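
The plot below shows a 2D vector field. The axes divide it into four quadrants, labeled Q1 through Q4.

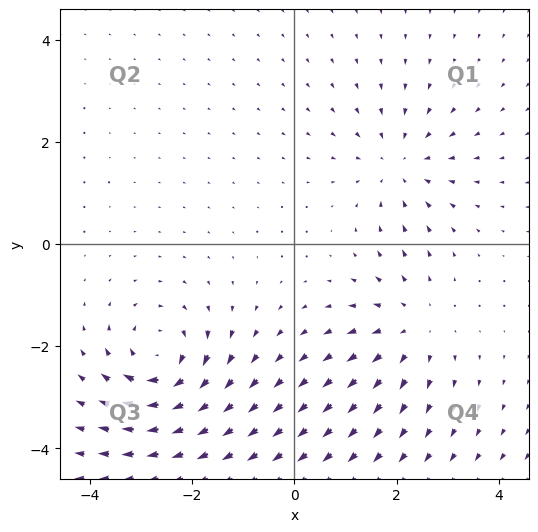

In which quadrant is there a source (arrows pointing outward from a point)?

Q4

The source sits at approximately (2.3, -1.6), which lies in quadrant Q4. The divergence there is about +4, positive as expected for a source.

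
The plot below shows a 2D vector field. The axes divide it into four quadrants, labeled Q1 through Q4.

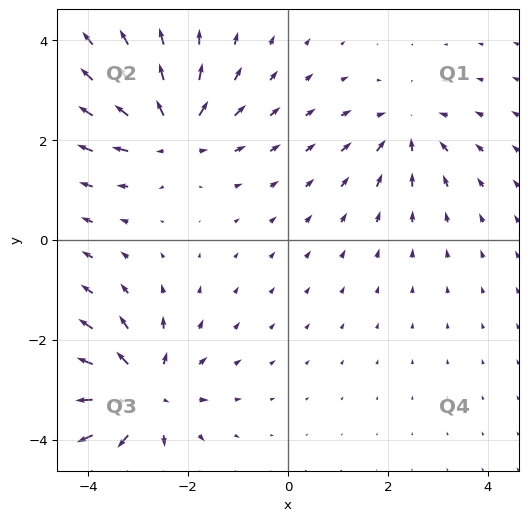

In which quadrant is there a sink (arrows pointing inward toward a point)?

Q1

The sink sits at approximately (2.4, 2.2), which lies in quadrant Q1. The divergence there is about -3, negative as expected for a sink.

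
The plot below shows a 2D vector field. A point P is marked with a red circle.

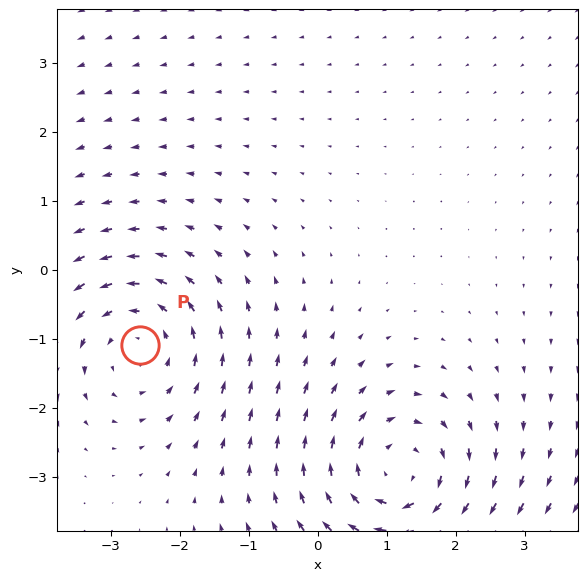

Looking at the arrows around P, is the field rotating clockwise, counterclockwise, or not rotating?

counterclockwise

Near P at (-2.6, -1.1) the arrows circulate counterclockwise. The curl (z-component) there is about +3; positive curl means counterclockwise rotation.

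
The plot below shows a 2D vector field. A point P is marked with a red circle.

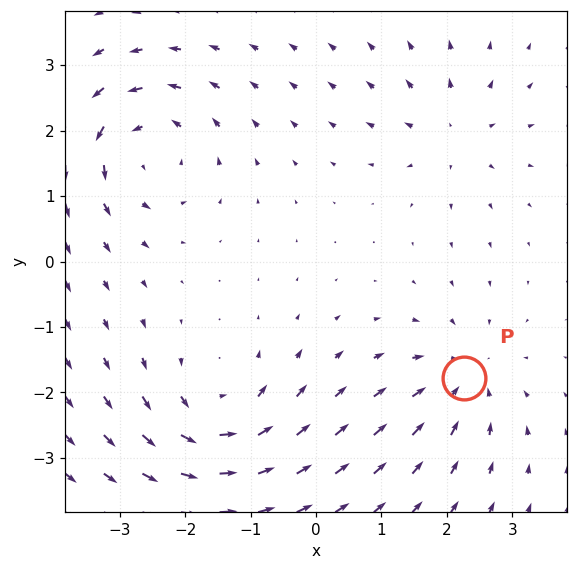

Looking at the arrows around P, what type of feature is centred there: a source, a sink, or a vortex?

sink

At P (2.3, -1.8) the arrows converge inward. Divergence about -4, curl ≈0 — negative divergence with near-zero curl is a sink.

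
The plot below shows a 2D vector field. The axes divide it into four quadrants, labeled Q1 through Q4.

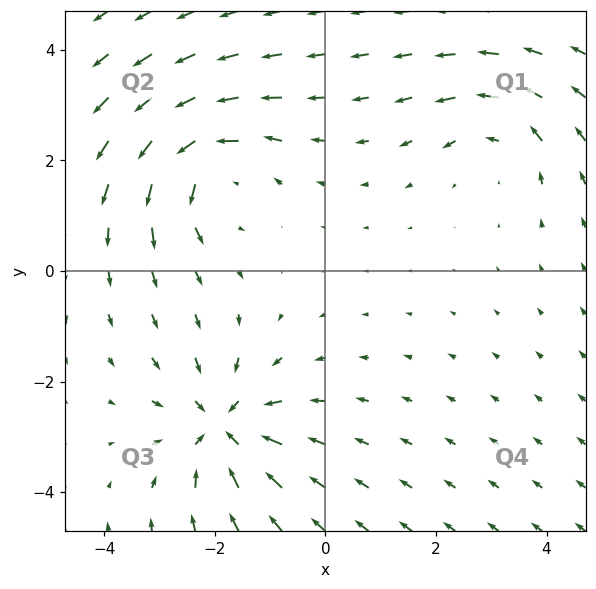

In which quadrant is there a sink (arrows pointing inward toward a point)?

The sink sits at approximately (-1.8, -2.8), which lies in quadrant Q3. The divergence there is about -5, negative as expected for a sink.

Q3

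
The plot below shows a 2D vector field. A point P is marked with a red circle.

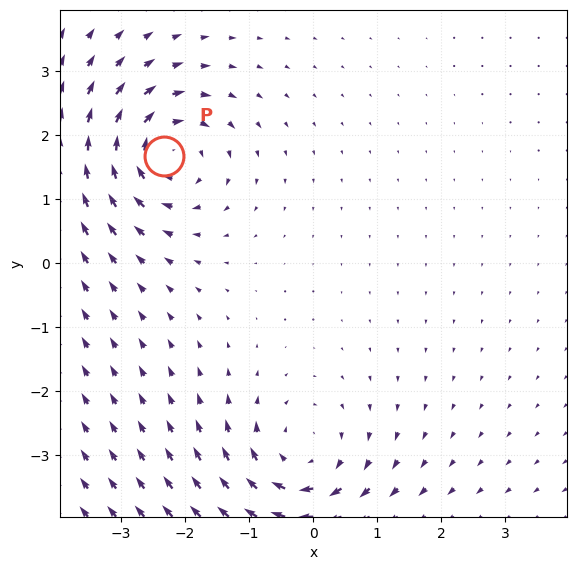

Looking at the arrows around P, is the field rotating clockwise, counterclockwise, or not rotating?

Near P at (-2.3, 1.7) the arrows circulate clockwise. The curl (z-component) there is about -5; negative curl means clockwise rotation.

clockwise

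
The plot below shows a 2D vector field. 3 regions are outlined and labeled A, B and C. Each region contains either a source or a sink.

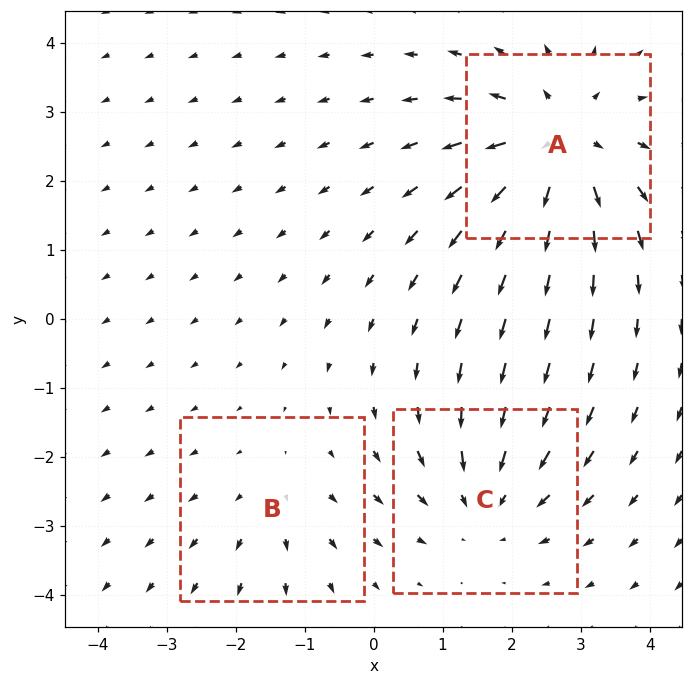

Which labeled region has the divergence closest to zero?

Divergence at each region's feature centre — A: about +4, B: about +2, C: about -3. Region B is closest to zero.

B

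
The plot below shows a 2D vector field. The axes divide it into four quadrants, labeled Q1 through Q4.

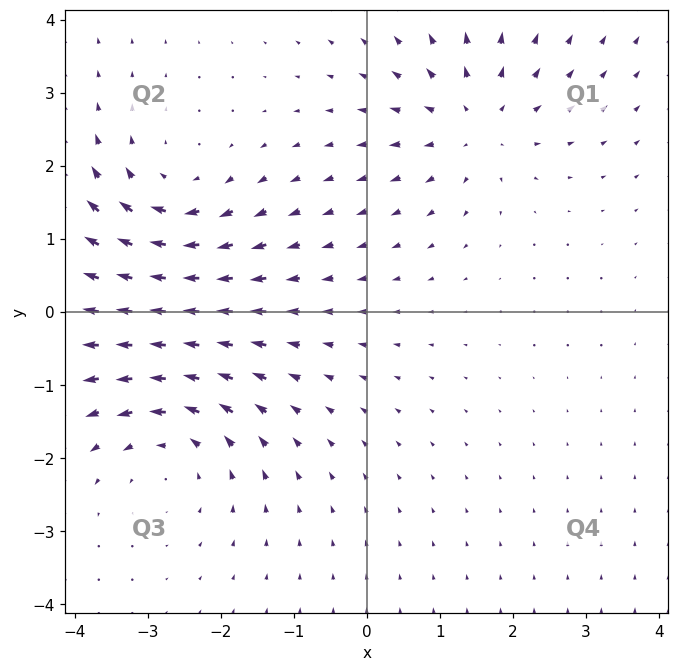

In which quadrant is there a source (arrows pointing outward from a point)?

The source sits at approximately (1.5, 2.6), which lies in quadrant Q1. The divergence there is about +5, positive as expected for a source.

Q1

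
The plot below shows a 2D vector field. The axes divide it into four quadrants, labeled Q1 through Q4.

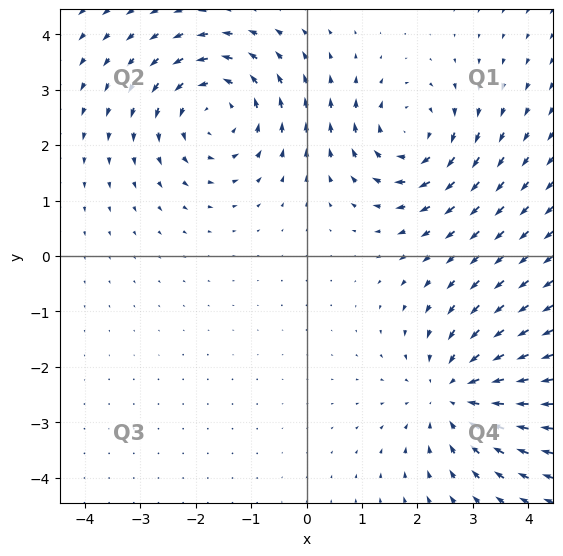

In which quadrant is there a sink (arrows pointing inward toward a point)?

The sink sits at approximately (2.7, -2.5), which lies in quadrant Q4. The divergence there is about -3, negative as expected for a sink.

Q4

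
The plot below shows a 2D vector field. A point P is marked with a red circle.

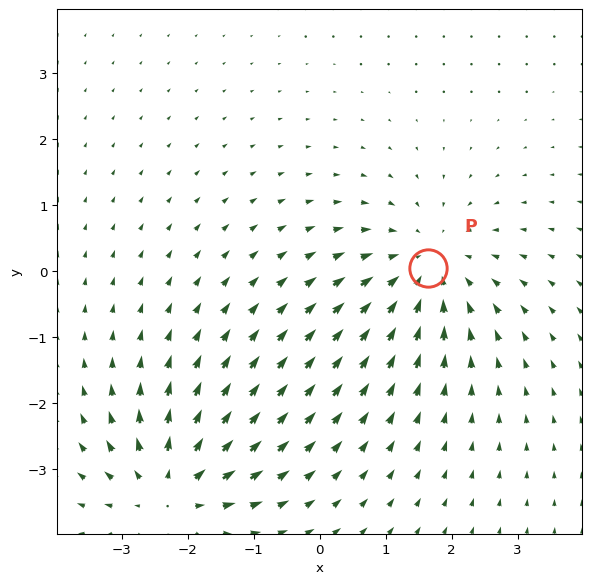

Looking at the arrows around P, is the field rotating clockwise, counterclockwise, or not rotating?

not rotating

Near P at (1.6, 0.0) the arrows show no circulation. The curl there is ≈0.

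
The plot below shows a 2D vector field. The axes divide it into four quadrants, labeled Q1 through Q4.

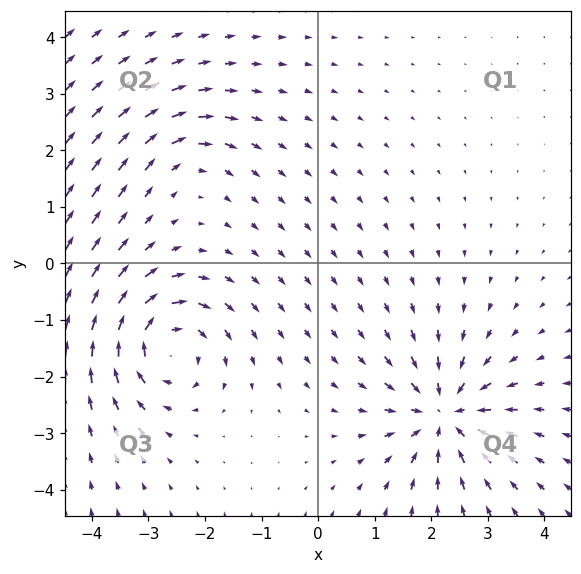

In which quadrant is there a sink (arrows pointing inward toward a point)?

Q4

The sink sits at approximately (2.2, -2.7), which lies in quadrant Q4. The divergence there is about -6, negative as expected for a sink.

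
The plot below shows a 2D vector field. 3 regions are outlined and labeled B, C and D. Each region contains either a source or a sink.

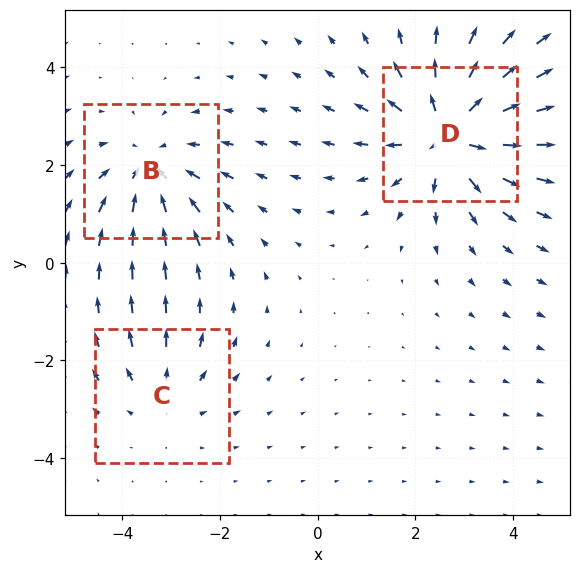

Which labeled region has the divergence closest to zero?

Divergence at each region's feature centre — B: about -3, C: about +2, D: about +4. Region C is closest to zero.

C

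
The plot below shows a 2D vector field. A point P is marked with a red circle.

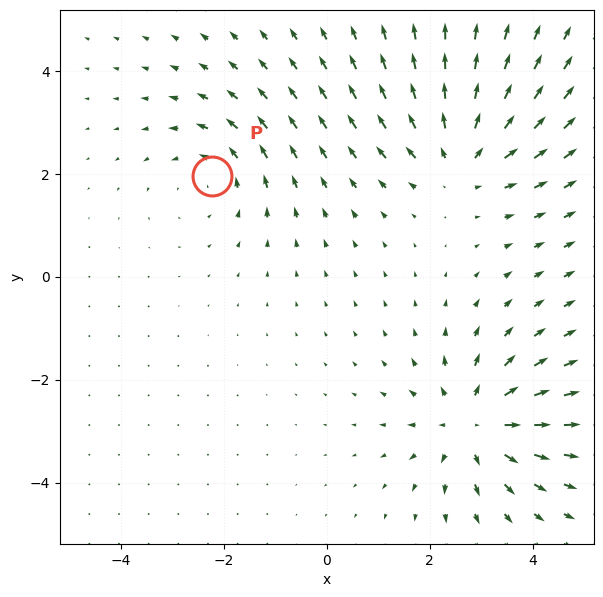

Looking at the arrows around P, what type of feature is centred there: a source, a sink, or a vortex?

At P (-2.2, 1.9) the arrows circulate counterclockwise. Divergence ≈0, curl about +3 — near-zero divergence with nonzero curl is a vortex.

vortex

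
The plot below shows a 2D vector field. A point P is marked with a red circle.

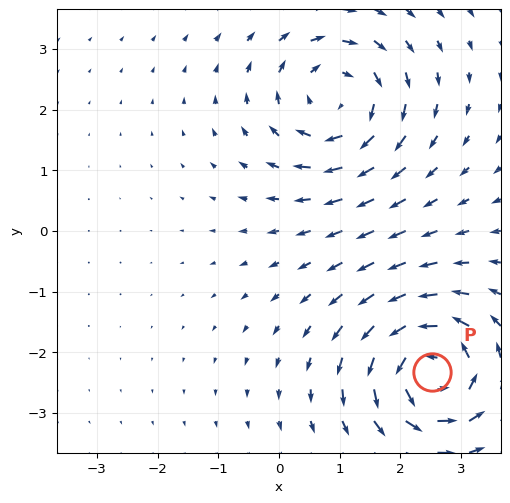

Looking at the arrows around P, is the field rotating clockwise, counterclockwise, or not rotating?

counterclockwise

Near P at (2.5, -2.3) the arrows circulate counterclockwise. The curl (z-component) there is about +7; positive curl means counterclockwise rotation.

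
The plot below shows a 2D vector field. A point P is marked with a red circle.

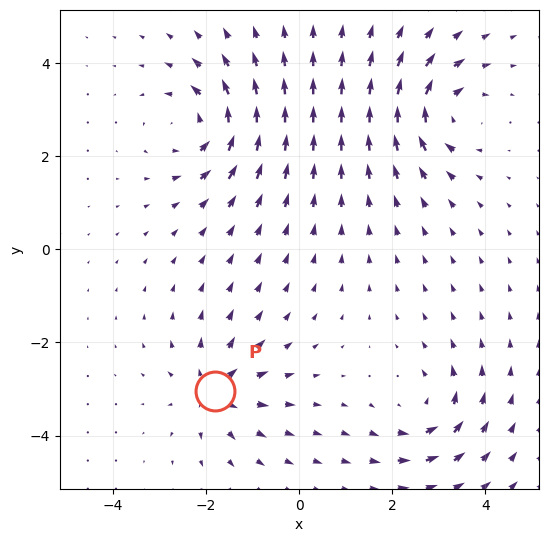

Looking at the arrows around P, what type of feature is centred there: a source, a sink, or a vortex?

source

At P (-1.8, -3.0) the arrows spread outward. Divergence about +5, curl ≈0 — positive divergence with near-zero curl is a source.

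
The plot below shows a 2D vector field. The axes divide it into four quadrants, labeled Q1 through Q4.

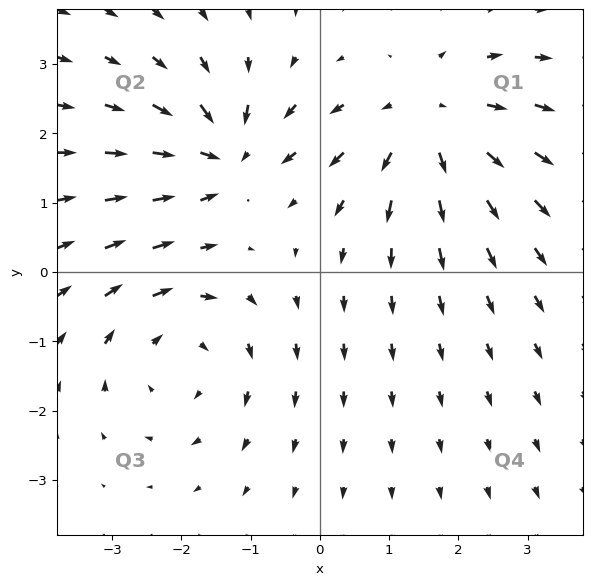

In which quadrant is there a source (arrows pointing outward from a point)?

Q1

The source sits at approximately (1.6, 2.2), which lies in quadrant Q1. The divergence there is about +4, positive as expected for a source.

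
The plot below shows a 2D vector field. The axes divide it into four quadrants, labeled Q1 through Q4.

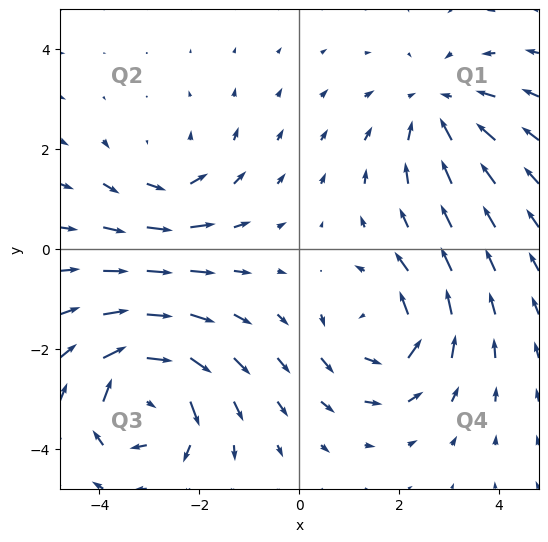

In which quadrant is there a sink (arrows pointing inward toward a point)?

The sink sits at approximately (2.8, 2.8), which lies in quadrant Q1. The divergence there is about -3, negative as expected for a sink.

Q1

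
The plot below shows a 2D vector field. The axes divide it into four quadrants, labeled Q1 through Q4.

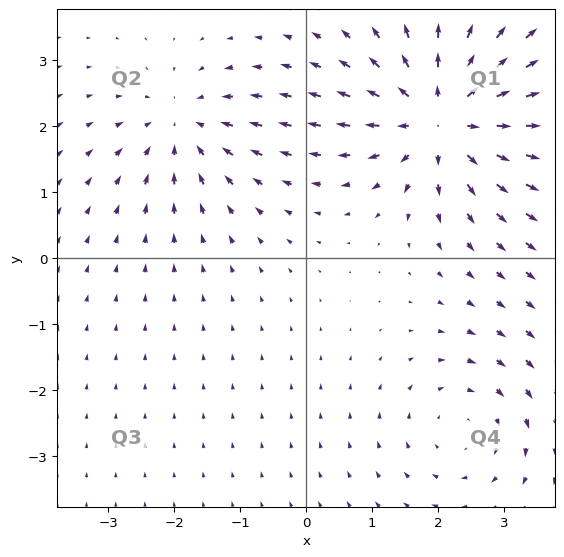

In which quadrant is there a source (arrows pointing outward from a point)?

Q1

The source sits at approximately (2.1, 2.1), which lies in quadrant Q1. The divergence there is about +5, positive as expected for a source.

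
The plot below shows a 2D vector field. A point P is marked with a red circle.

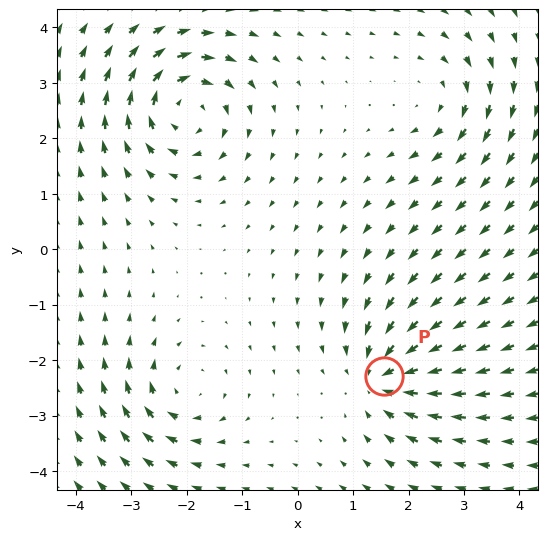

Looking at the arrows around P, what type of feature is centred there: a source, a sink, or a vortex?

sink

At P (1.6, -2.3) the arrows converge inward. Divergence about -5, curl ≈0 — negative divergence with near-zero curl is a sink.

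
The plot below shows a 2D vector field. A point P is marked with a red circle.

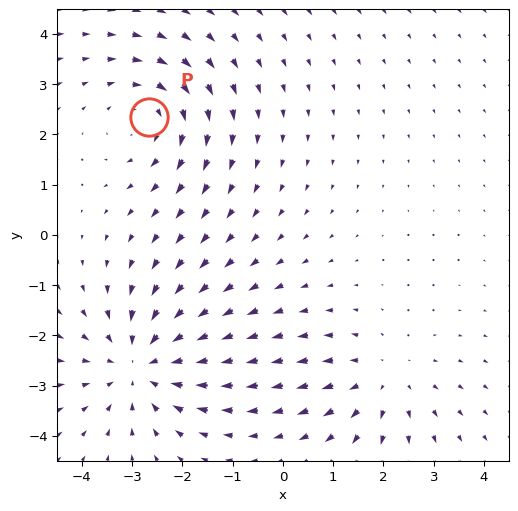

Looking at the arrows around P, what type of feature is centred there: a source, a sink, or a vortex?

At P (-2.7, 2.4) the arrows circulate clockwise. Divergence ≈0, curl about -3 — near-zero divergence with nonzero curl is a vortex.

vortex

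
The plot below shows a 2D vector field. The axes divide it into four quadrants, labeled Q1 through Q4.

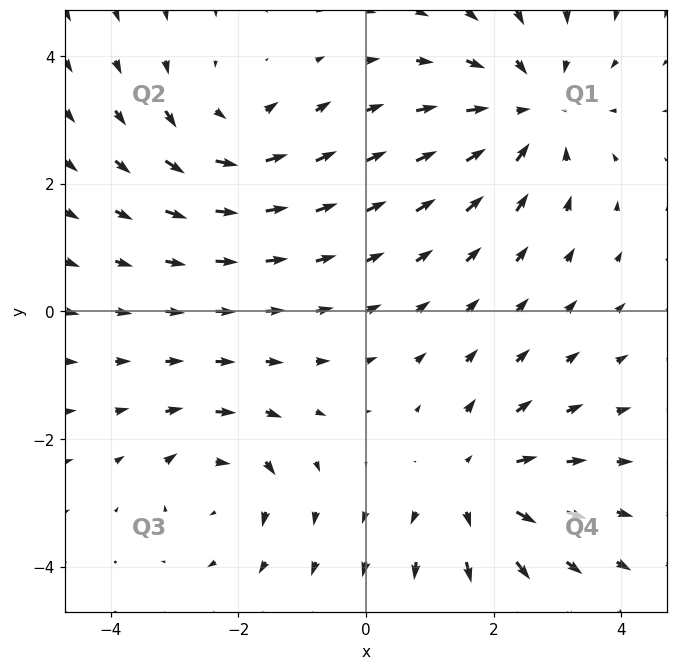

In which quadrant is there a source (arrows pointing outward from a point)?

The source sits at approximately (1.7, -2.8), which lies in quadrant Q4. The divergence there is about +4, positive as expected for a source.

Q4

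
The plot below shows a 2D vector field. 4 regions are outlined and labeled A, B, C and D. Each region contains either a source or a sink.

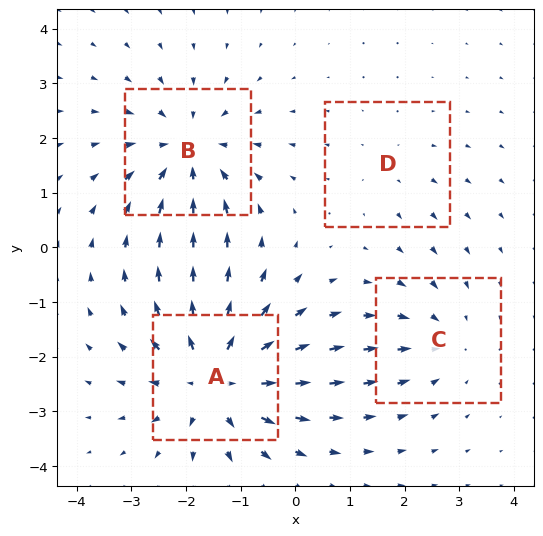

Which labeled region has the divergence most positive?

A

Divergence at each region's feature centre — A: about +6, B: about -5, C: about -3, D: about +2. Region A is most positive.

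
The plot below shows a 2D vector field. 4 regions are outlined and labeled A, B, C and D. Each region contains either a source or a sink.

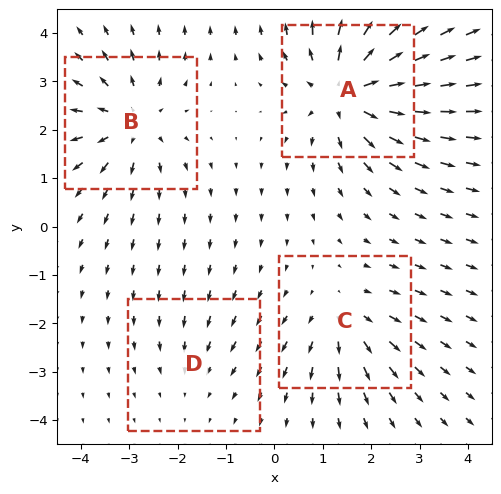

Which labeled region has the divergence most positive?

A

Divergence at each region's feature centre — A: about +7, B: about +5, C: about +3, D: about -2. Region A is most positive.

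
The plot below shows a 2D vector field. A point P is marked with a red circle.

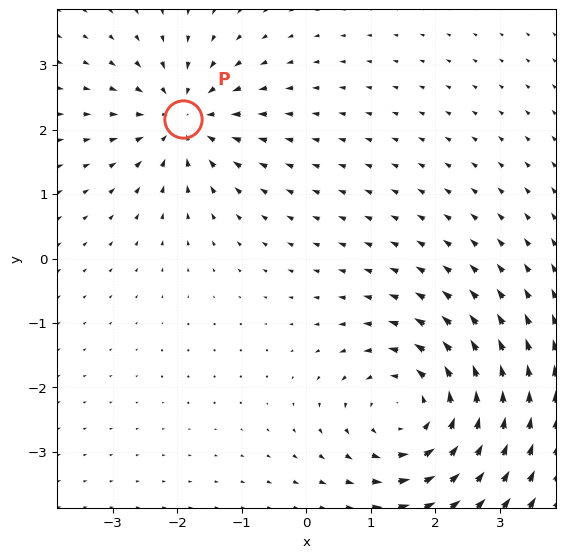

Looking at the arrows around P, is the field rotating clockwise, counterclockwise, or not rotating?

not rotating

Near P at (-1.9, 2.2) the arrows show no circulation. The curl there is ≈0.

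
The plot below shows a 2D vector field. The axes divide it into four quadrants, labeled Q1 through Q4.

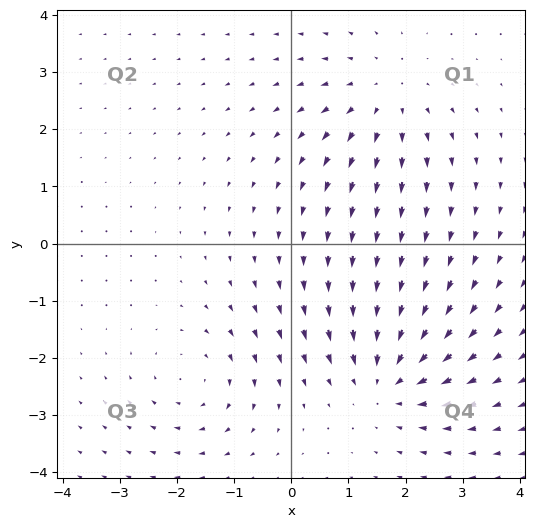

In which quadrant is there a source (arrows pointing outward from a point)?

The source sits at approximately (1.7, 2.6), which lies in quadrant Q1. The divergence there is about +3, positive as expected for a source.

Q1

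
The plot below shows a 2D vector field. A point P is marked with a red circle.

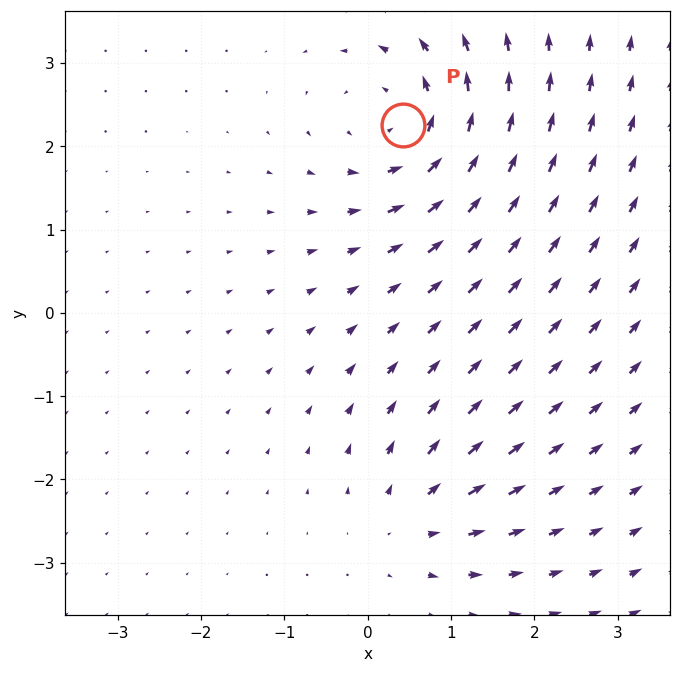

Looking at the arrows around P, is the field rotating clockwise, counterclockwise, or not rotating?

Near P at (0.4, 2.3) the arrows circulate counterclockwise. The curl (z-component) there is about +5; positive curl means counterclockwise rotation.

counterclockwise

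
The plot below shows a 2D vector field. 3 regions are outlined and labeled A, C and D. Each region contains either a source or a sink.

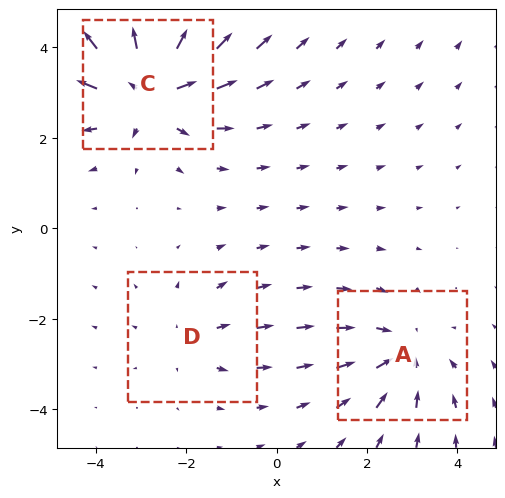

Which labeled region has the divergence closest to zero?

D

Divergence at each region's feature centre — A: about -3, C: about +4, D: about +2. Region D is closest to zero.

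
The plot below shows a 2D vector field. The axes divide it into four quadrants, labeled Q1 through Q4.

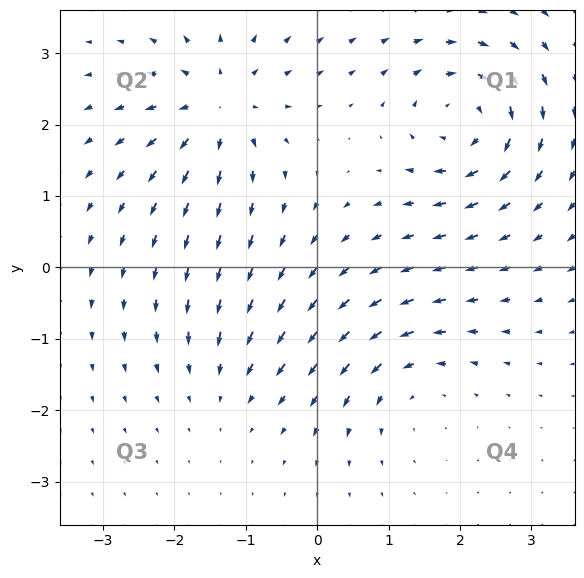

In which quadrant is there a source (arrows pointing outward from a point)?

The source sits at approximately (-1.4, 2.3), which lies in quadrant Q2. The divergence there is about +5, positive as expected for a source.

Q2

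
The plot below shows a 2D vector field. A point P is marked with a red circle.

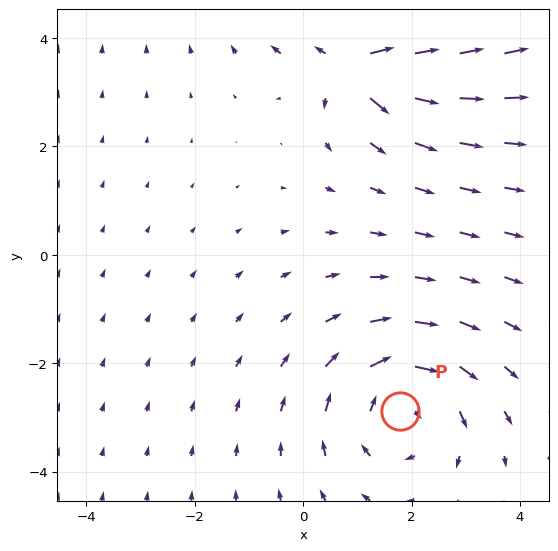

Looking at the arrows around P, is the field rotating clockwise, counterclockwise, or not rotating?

clockwise

Near P at (1.8, -2.9) the arrows circulate clockwise. The curl (z-component) there is about -3; negative curl means clockwise rotation.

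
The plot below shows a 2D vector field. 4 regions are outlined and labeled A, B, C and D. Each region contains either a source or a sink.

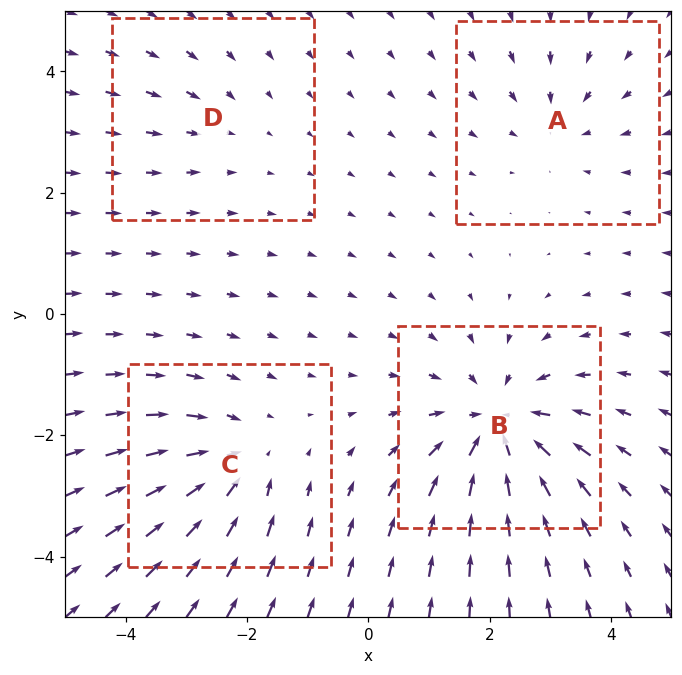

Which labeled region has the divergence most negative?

B

Divergence at each region's feature centre — A: about -3, B: about -7, C: about -5, D: about -2. Region B is most negative.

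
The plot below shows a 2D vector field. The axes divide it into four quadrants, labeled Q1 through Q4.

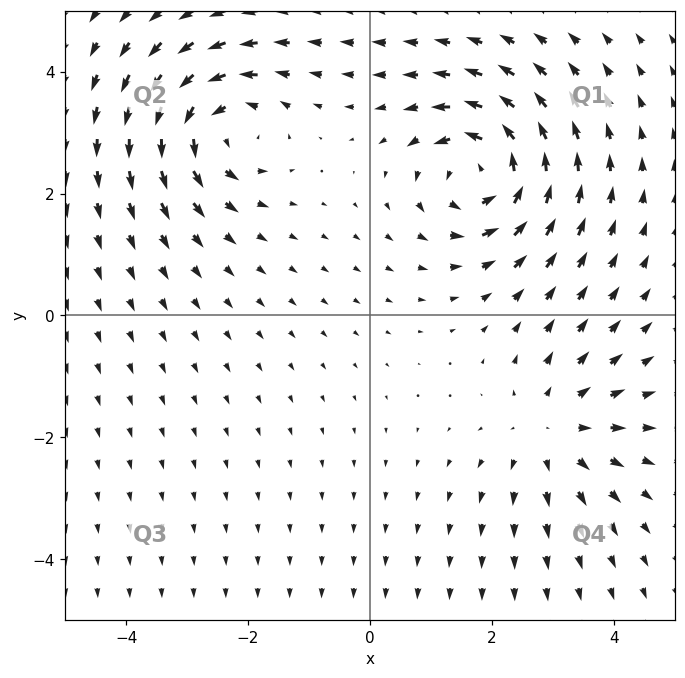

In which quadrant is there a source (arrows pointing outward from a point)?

Q4

The source sits at approximately (3.0, -1.9), which lies in quadrant Q4. The divergence there is about +3, positive as expected for a source.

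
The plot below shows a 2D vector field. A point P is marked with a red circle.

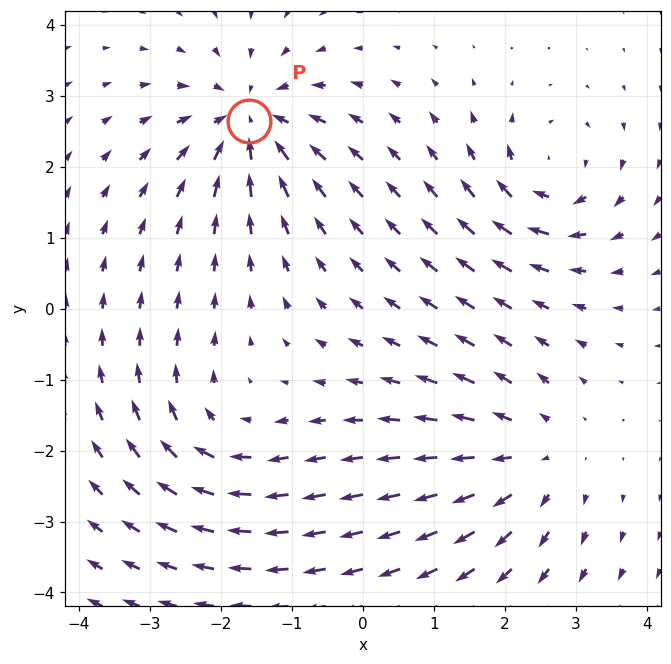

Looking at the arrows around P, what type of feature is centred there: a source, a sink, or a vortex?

At P (-1.6, 2.6) the arrows converge inward. Divergence about -6, curl ≈0 — negative divergence with near-zero curl is a sink.

sink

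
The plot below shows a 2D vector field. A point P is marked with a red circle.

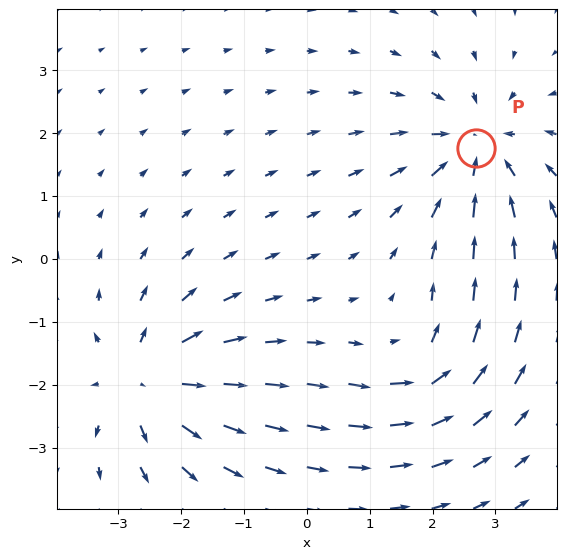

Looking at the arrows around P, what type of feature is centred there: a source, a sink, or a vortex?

sink

At P (2.7, 1.8) the arrows converge inward. Divergence about -4, curl ≈0 — negative divergence with near-zero curl is a sink.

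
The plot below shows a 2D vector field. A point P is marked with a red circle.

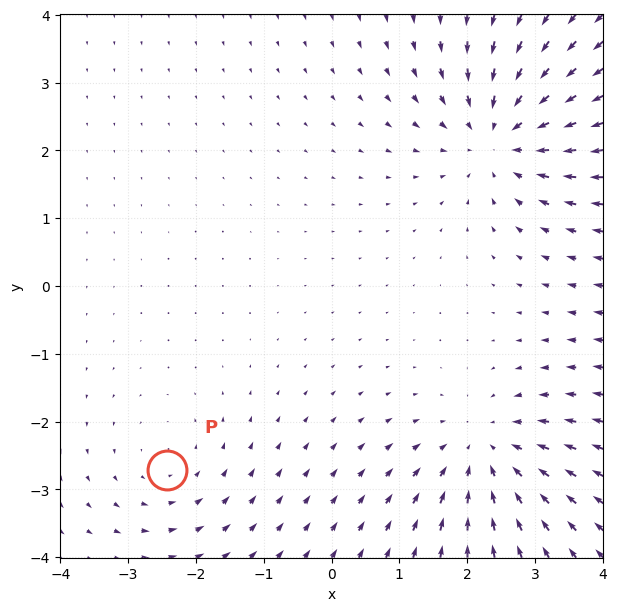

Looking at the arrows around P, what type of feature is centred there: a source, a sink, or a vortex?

At P (-2.4, -2.7) the arrows circulate counterclockwise. Divergence ≈0, curl about +2 — near-zero divergence with nonzero curl is a vortex.

vortex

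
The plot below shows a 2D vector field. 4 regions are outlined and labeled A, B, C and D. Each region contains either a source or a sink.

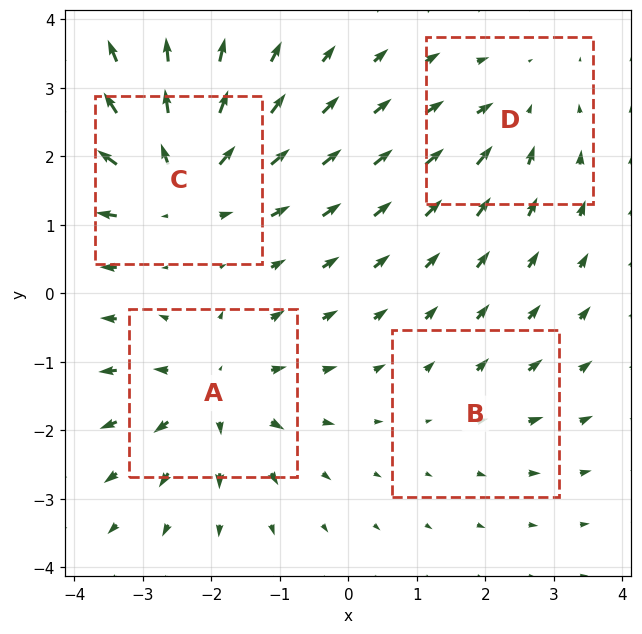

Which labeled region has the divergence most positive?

C

Divergence at each region's feature centre — A: about +5, B: about +2, C: about +7, D: about -3. Region C is most positive.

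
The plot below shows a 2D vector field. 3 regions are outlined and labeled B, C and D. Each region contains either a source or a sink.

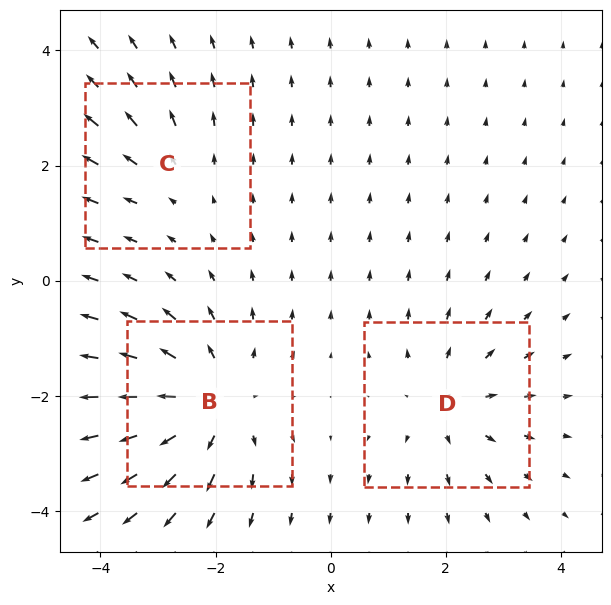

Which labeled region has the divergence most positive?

B

Divergence at each region's feature centre — B: about +4, C: about +2, D: about +3. Region B is most positive.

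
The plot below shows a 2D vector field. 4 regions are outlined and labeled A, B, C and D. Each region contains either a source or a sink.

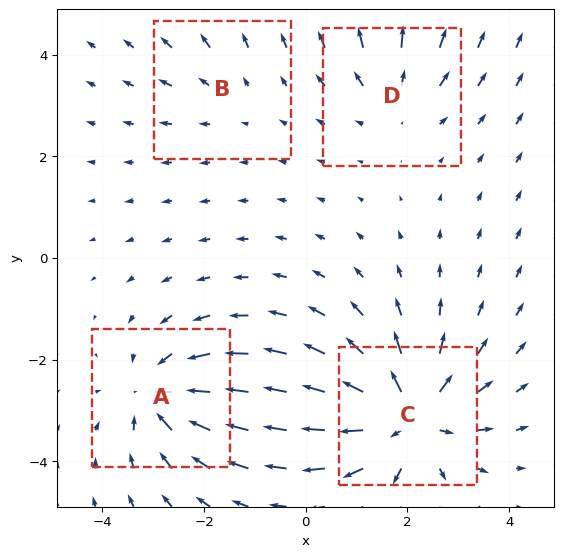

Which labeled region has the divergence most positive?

C

Divergence at each region's feature centre — A: about -6, B: about +2, C: about +8, D: about +4. Region C is most positive.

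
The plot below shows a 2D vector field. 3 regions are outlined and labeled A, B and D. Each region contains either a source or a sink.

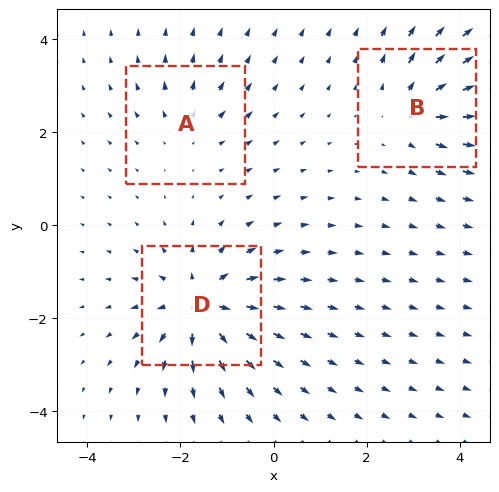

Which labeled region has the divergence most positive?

Divergence at each region's feature centre — A: about +2, B: about +4, D: about +6. Region D is most positive.

D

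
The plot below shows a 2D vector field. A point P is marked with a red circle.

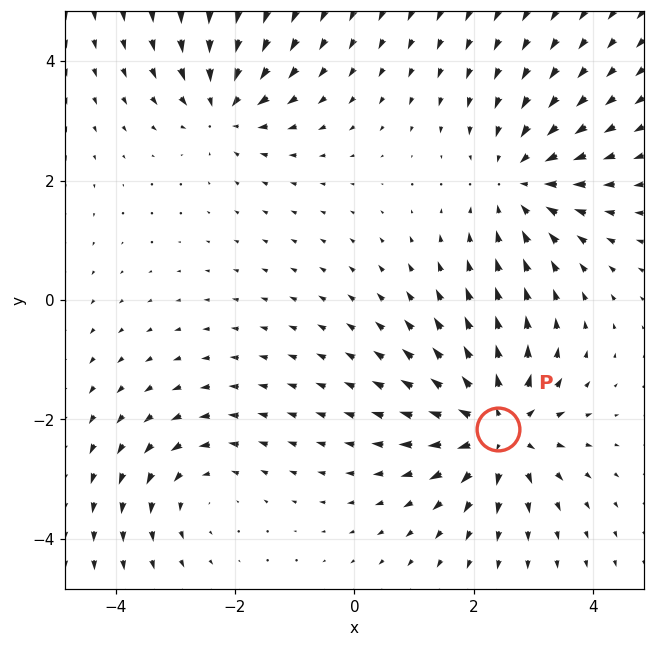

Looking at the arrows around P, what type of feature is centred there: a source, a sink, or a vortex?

source

At P (2.4, -2.2) the arrows spread outward. Divergence about +5, curl ≈0 — positive divergence with near-zero curl is a source.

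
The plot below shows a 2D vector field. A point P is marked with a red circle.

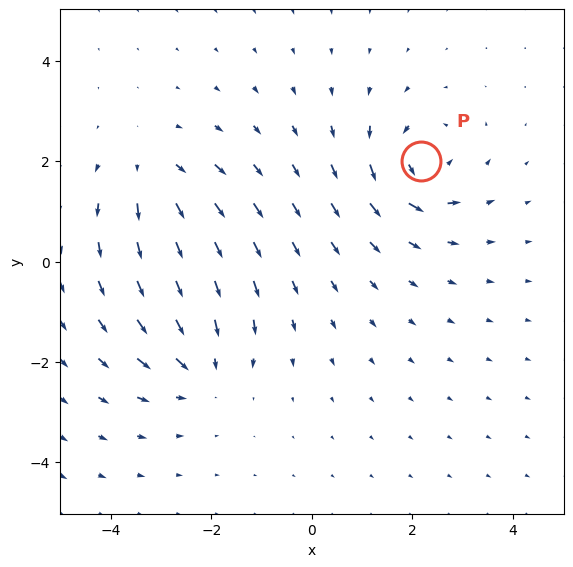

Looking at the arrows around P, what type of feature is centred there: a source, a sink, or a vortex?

vortex

At P (2.2, 2.0) the arrows circulate counterclockwise. Divergence ≈0, curl about +6 — near-zero divergence with nonzero curl is a vortex.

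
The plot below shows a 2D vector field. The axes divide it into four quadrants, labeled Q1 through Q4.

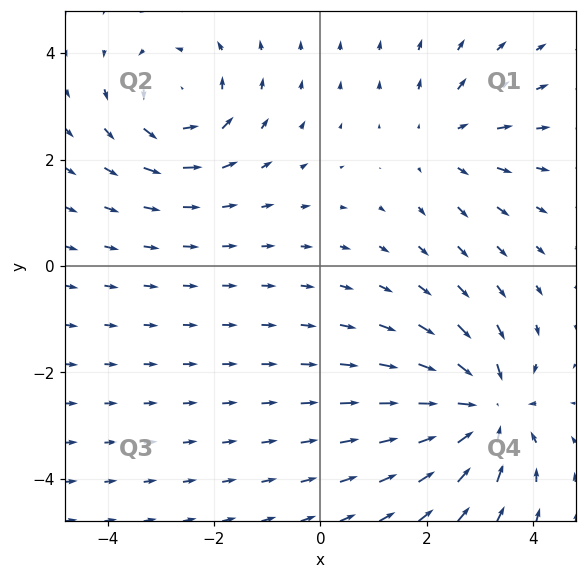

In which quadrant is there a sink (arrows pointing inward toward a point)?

Q4

The sink sits at approximately (3.1, -2.7), which lies in quadrant Q4. The divergence there is about -5, negative as expected for a sink.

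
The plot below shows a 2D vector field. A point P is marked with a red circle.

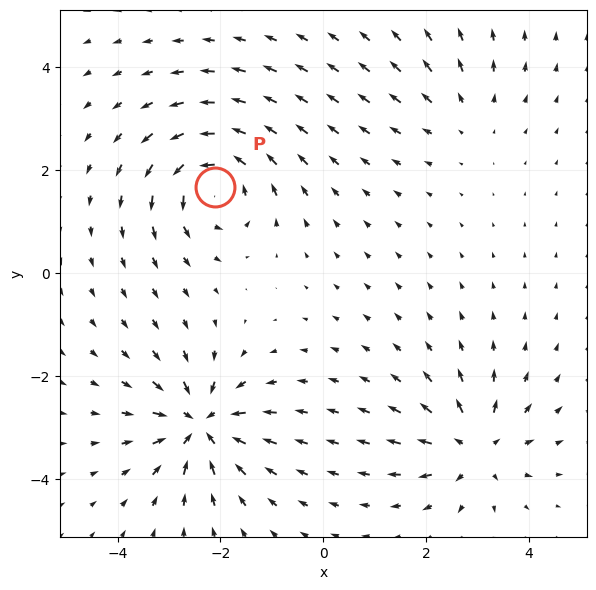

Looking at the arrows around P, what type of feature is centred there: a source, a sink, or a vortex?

At P (-2.1, 1.7) the arrows circulate counterclockwise. Divergence ≈0, curl about +6 — near-zero divergence with nonzero curl is a vortex.

vortex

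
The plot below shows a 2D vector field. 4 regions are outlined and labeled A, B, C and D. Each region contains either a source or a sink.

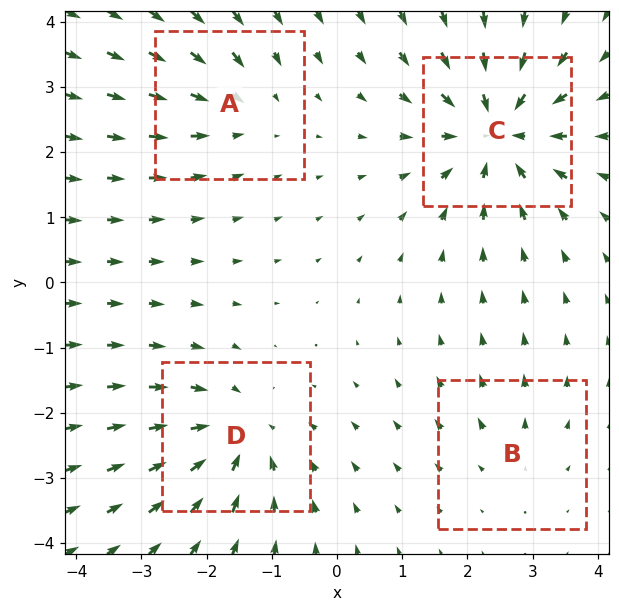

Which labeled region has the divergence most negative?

C

Divergence at each region's feature centre — A: about -3, B: about +2, C: about -7, D: about -5. Region C is most negative.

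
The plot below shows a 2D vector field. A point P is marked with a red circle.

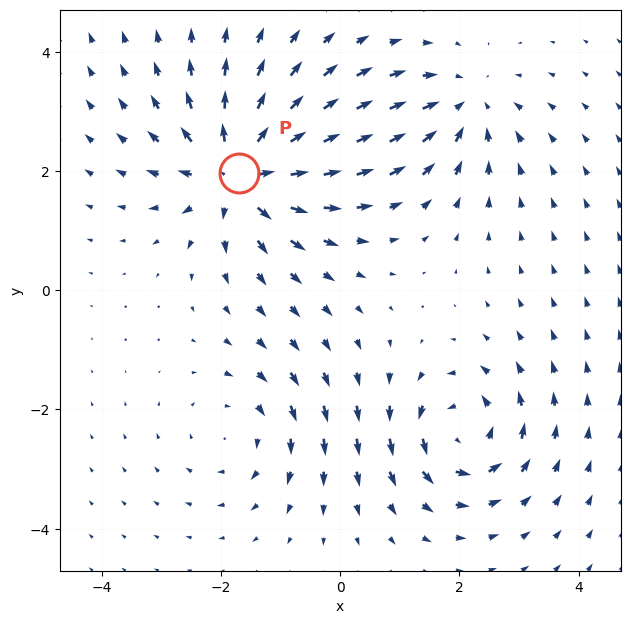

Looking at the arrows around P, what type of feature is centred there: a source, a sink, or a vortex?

source

At P (-1.7, 2.0) the arrows spread outward. Divergence about +6, curl ≈0 — positive divergence with near-zero curl is a source.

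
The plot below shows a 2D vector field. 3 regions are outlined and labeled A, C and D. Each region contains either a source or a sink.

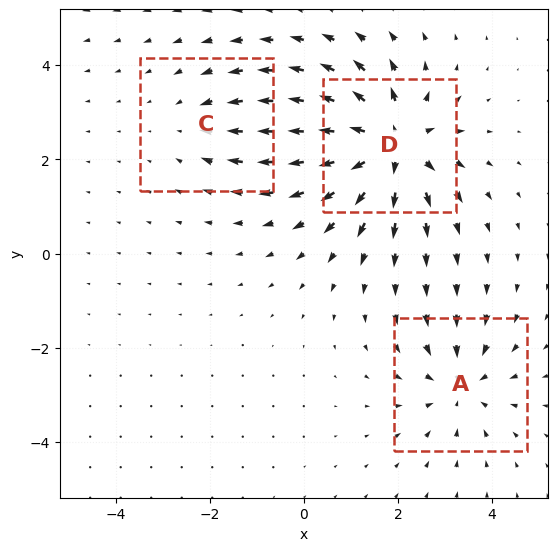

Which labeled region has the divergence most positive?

Divergence at each region's feature centre — A: about -3, C: about -2, D: about +5. Region D is most positive.

D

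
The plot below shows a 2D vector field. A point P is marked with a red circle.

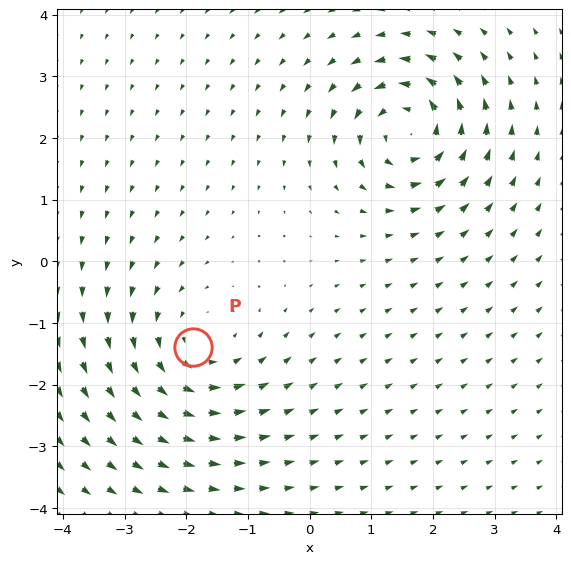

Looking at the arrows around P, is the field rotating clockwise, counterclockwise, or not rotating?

counterclockwise

Near P at (-1.9, -1.4) the arrows circulate counterclockwise. The curl (z-component) there is about +3; positive curl means counterclockwise rotation.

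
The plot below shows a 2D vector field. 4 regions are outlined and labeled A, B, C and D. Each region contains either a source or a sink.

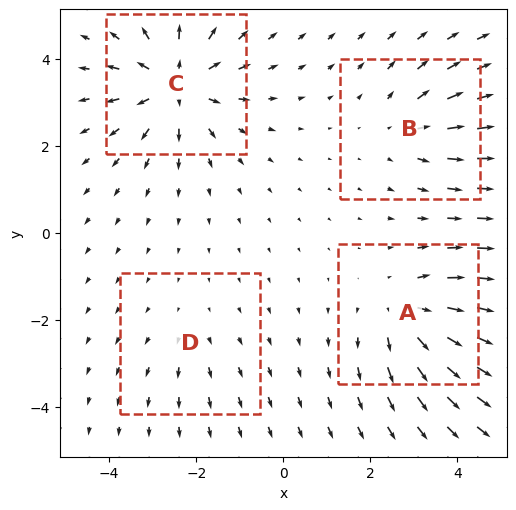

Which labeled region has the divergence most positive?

Divergence at each region's feature centre — A: about +5, B: about +3, C: about +6, D: about +2. Region C is most positive.

C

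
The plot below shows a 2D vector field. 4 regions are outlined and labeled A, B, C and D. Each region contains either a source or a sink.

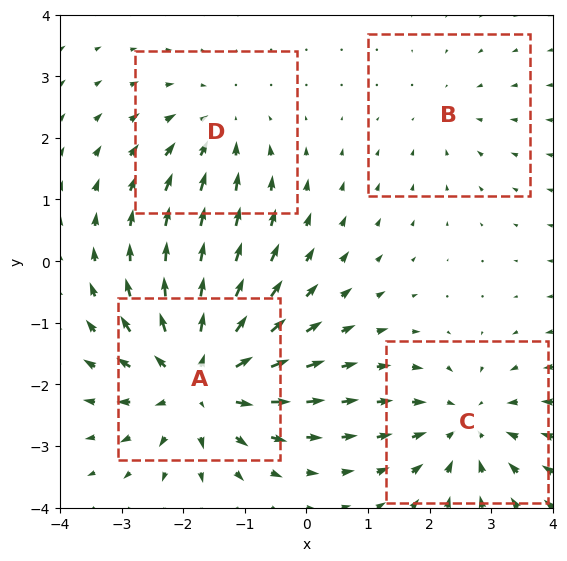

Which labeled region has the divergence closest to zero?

B

Divergence at each region's feature centre — A: about +7, B: about -2, C: about -4, D: about -3. Region B is closest to zero.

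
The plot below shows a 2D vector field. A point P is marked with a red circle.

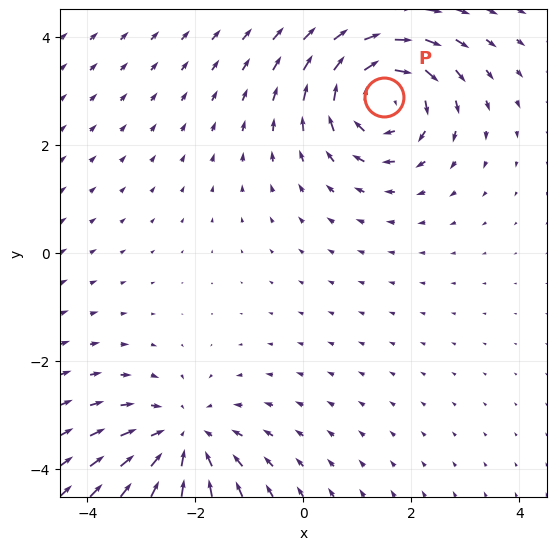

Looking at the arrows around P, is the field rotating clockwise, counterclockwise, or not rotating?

clockwise

Near P at (1.5, 2.9) the arrows circulate clockwise. The curl (z-component) there is about -6; negative curl means clockwise rotation.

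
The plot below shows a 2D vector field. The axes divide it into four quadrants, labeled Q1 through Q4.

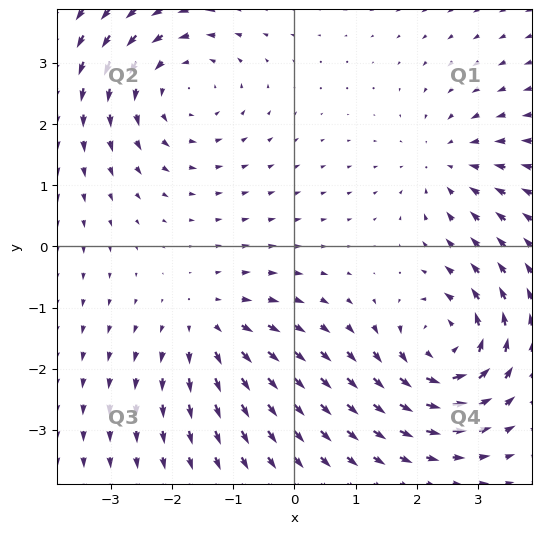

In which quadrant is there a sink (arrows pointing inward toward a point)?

The sink sits at approximately (2.5, 1.3), which lies in quadrant Q1. The divergence there is about -3, negative as expected for a sink.

Q1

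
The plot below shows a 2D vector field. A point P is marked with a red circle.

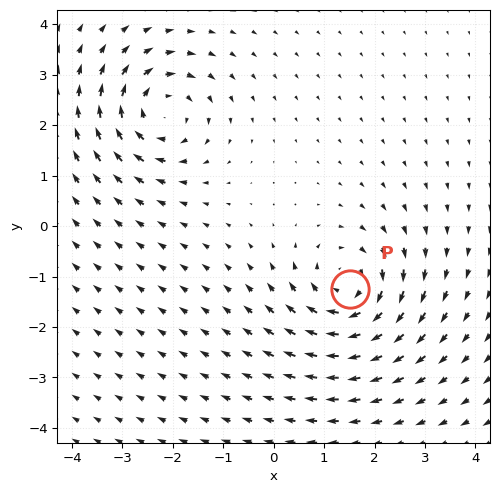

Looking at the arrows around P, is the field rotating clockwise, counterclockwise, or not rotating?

clockwise

Near P at (1.5, -1.2) the arrows circulate clockwise. The curl (z-component) there is about -5; negative curl means clockwise rotation.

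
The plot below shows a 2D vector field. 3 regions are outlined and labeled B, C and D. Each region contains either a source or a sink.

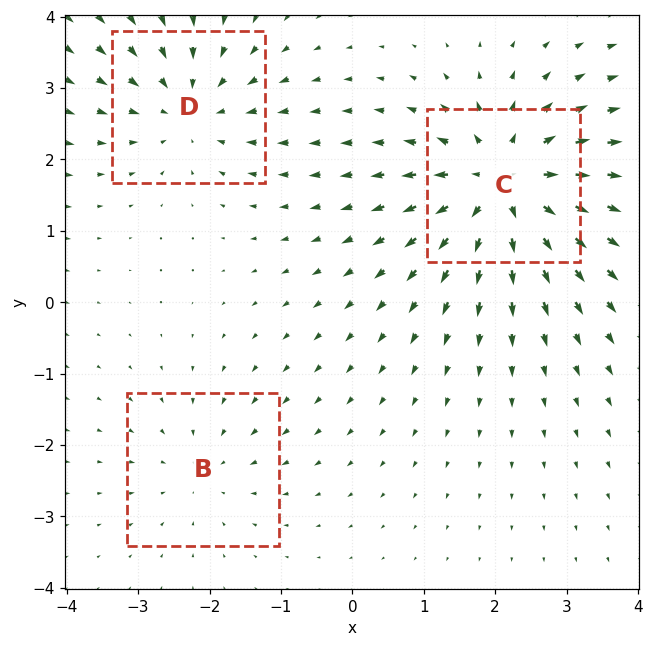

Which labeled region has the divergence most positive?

Divergence at each region's feature centre — B: about -2, C: about +5, D: about -3. Region C is most positive.

C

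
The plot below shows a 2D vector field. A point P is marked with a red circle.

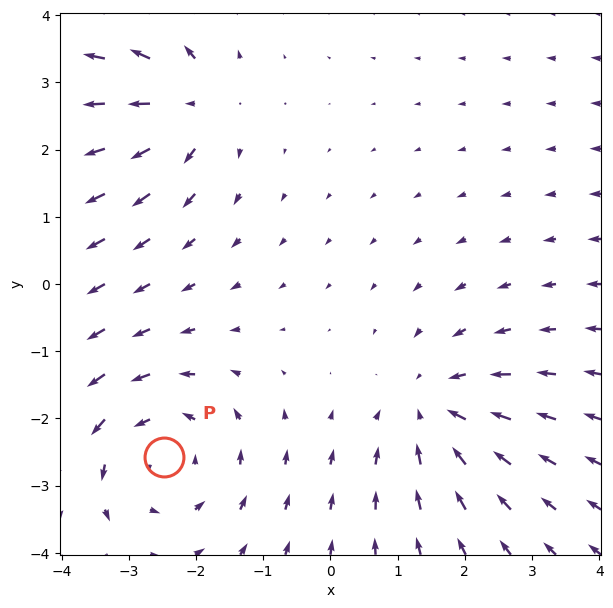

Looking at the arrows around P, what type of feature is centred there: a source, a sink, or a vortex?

vortex

At P (-2.5, -2.6) the arrows circulate counterclockwise. Divergence ≈0, curl about +4 — near-zero divergence with nonzero curl is a vortex.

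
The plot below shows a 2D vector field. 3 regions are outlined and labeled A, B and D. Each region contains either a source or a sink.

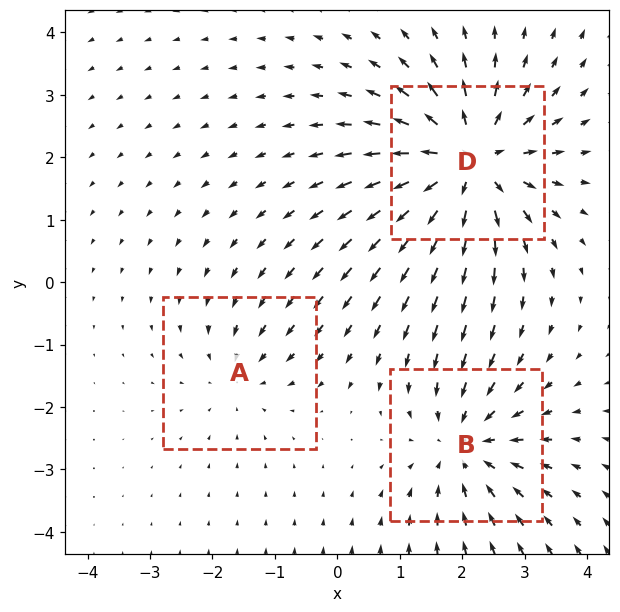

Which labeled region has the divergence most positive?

Divergence at each region's feature centre — A: about -2, B: about -3, D: about +5. Region D is most positive.

D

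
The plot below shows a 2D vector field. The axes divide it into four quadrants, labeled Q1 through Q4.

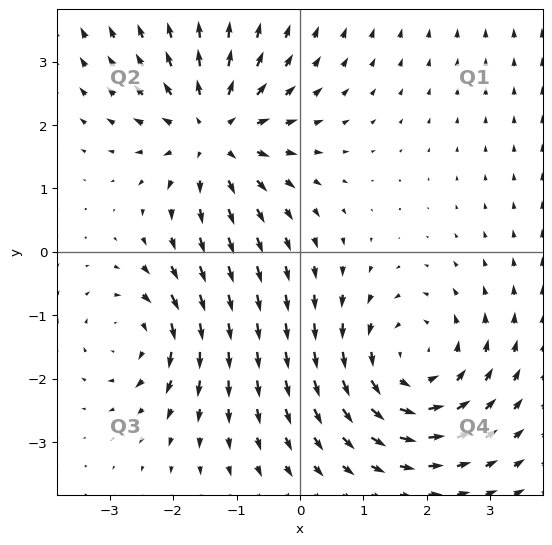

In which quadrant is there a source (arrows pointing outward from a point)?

The source sits at approximately (-1.4, 1.9), which lies in quadrant Q2. The divergence there is about +4, positive as expected for a source.

Q2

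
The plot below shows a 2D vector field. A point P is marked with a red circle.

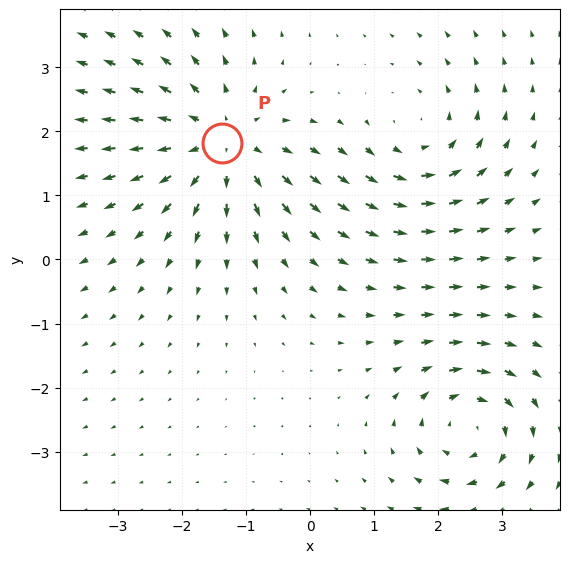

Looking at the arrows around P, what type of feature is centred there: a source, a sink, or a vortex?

source

At P (-1.4, 1.8) the arrows spread outward. Divergence about +5, curl ≈0 — positive divergence with near-zero curl is a source.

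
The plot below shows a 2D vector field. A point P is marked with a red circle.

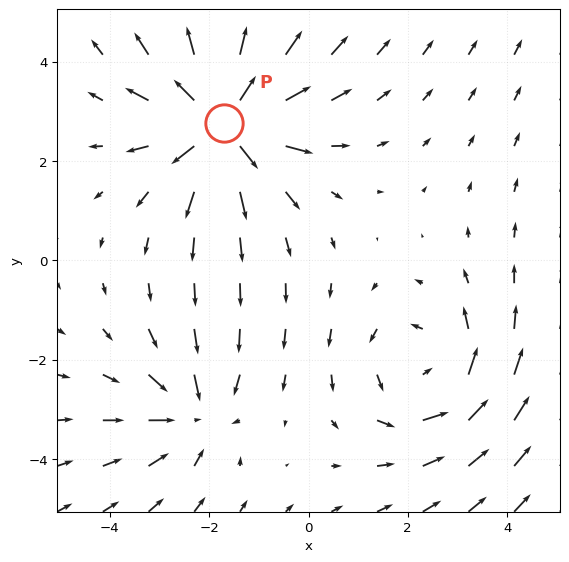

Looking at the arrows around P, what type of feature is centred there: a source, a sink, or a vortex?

At P (-1.7, 2.8) the arrows spread outward. Divergence about +6, curl ≈0 — positive divergence with near-zero curl is a source.

source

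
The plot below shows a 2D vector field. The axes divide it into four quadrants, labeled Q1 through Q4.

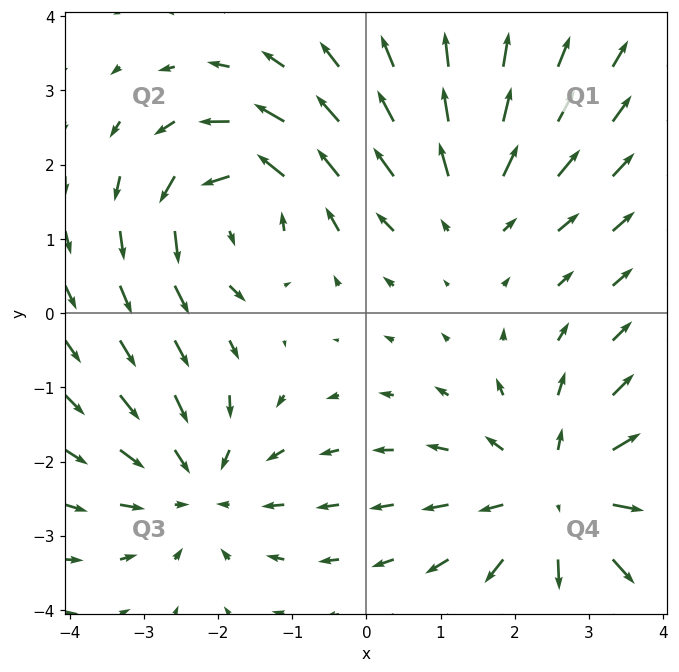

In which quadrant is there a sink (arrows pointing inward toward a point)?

The sink sits at approximately (-2.3, -2.4), which lies in quadrant Q3. The divergence there is about -3, negative as expected for a sink.

Q3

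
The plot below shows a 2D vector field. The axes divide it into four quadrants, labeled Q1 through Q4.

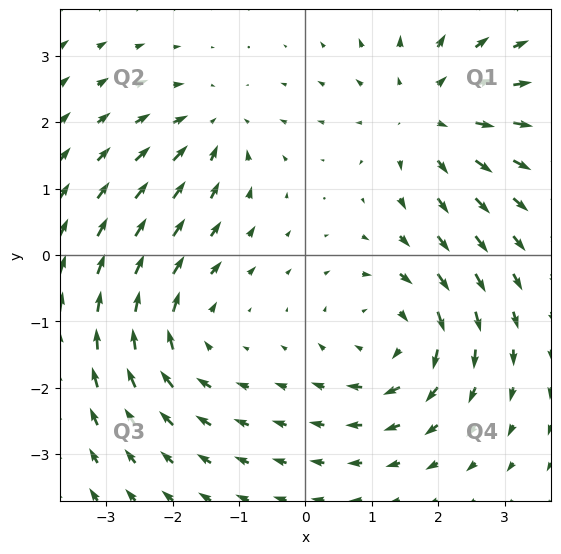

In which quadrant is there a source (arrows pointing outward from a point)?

Q1

The source sits at approximately (1.9, 2.1), which lies in quadrant Q1. The divergence there is about +3, positive as expected for a source.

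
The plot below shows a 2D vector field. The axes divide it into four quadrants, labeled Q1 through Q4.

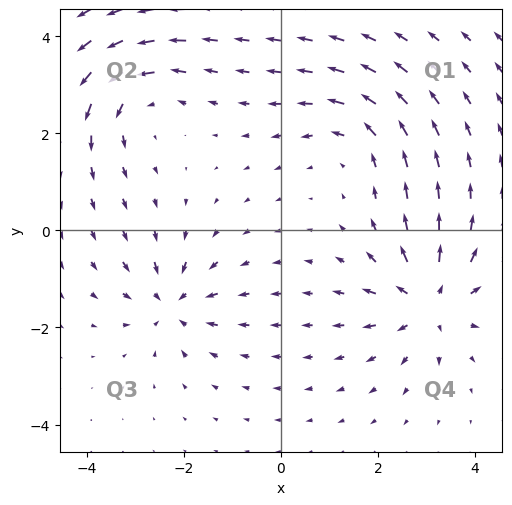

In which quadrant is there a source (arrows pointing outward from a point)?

Q4

The source sits at approximately (3.1, -1.5), which lies in quadrant Q4. The divergence there is about +6, positive as expected for a source.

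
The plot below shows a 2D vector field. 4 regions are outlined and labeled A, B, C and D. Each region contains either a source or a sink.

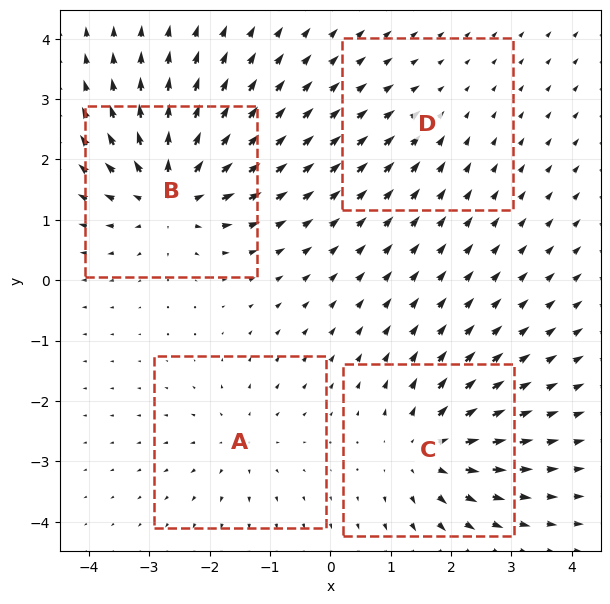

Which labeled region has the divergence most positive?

B

Divergence at each region's feature centre — A: about +4, B: about +8, C: about +6, D: about -2. Region B is most positive.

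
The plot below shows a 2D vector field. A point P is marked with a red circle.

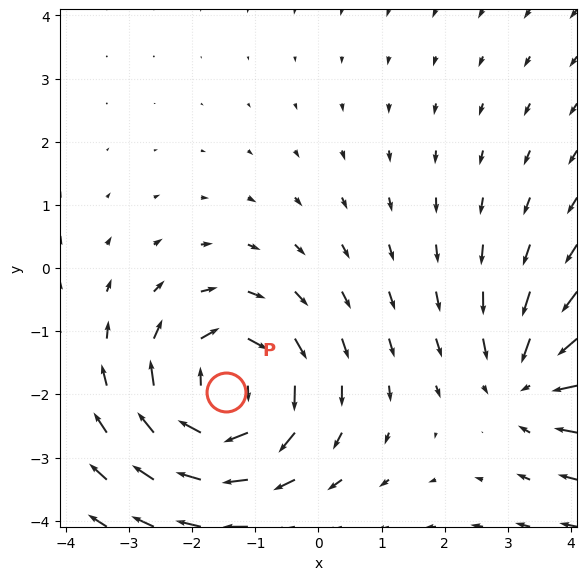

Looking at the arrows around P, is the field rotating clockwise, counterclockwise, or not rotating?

Near P at (-1.5, -2.0) the arrows circulate clockwise. The curl (z-component) there is about -4; negative curl means clockwise rotation.

clockwise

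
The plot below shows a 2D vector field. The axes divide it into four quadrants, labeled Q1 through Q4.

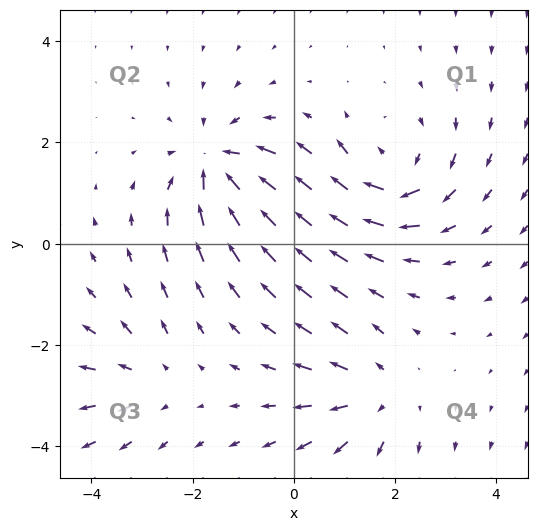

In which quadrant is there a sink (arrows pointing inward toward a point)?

The sink sits at approximately (-1.5, 1.6), which lies in quadrant Q2. The divergence there is about -5, negative as expected for a sink.

Q2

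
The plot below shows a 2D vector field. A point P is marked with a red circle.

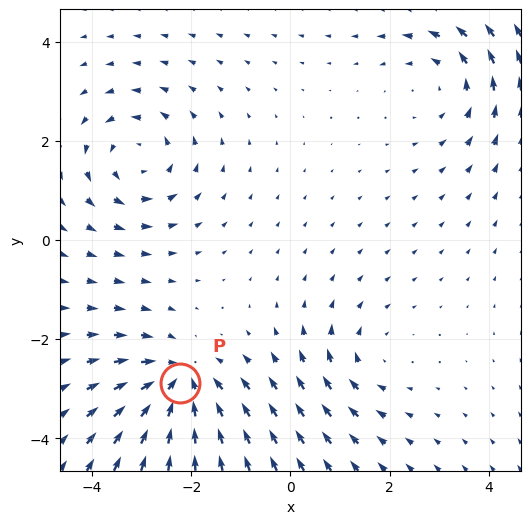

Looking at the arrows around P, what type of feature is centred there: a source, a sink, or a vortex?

At P (-2.2, -2.9) the arrows converge inward. Divergence about -5, curl ≈0 — negative divergence with near-zero curl is a sink.

sink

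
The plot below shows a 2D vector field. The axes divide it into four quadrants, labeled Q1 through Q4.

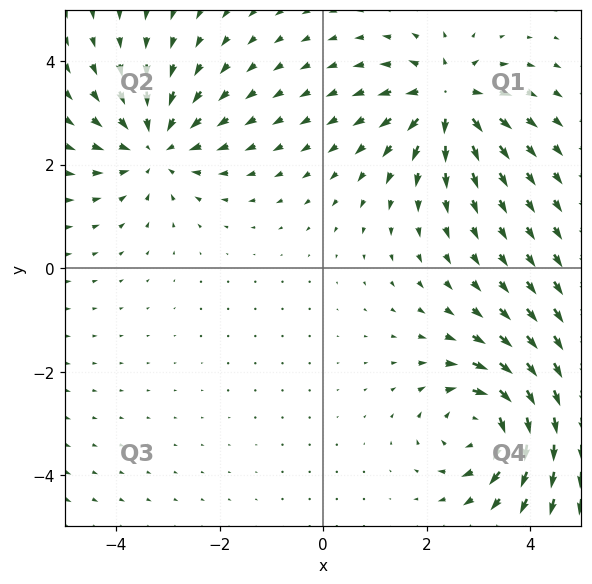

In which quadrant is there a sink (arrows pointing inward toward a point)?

Q2

The sink sits at approximately (-3.2, 2.3), which lies in quadrant Q2. The divergence there is about -3, negative as expected for a sink.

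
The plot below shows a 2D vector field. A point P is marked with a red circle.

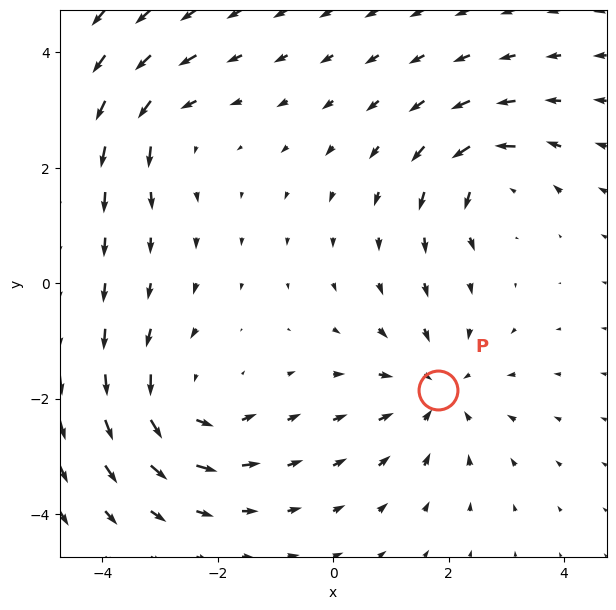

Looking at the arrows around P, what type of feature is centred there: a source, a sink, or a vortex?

At P (1.8, -1.9) the arrows converge inward. Divergence about -3, curl ≈0 — negative divergence with near-zero curl is a sink.

sink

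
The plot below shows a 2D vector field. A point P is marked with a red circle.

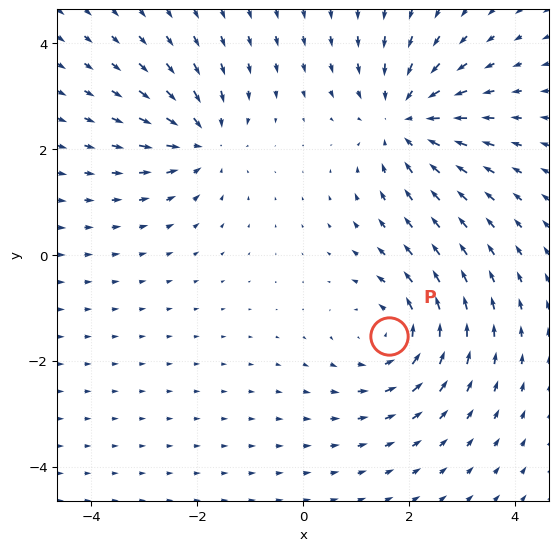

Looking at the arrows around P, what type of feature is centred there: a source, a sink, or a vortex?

At P (1.6, -1.5) the arrows circulate counterclockwise. Divergence ≈0, curl about +4 — near-zero divergence with nonzero curl is a vortex.

vortex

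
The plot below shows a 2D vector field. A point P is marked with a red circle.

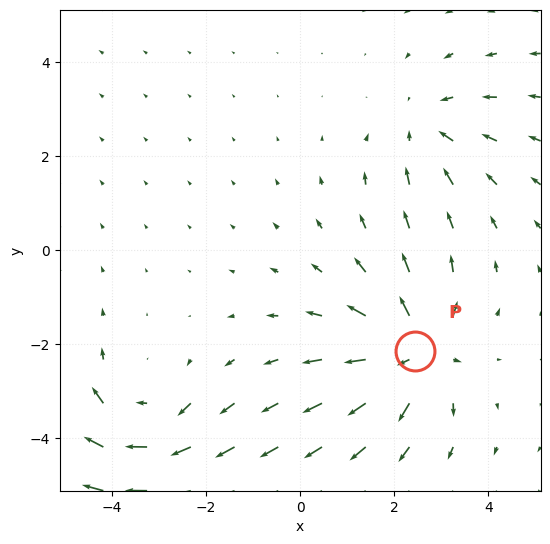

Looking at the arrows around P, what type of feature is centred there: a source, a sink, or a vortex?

At P (2.4, -2.2) the arrows spread outward. Divergence about +5, curl ≈0 — positive divergence with near-zero curl is a source.

source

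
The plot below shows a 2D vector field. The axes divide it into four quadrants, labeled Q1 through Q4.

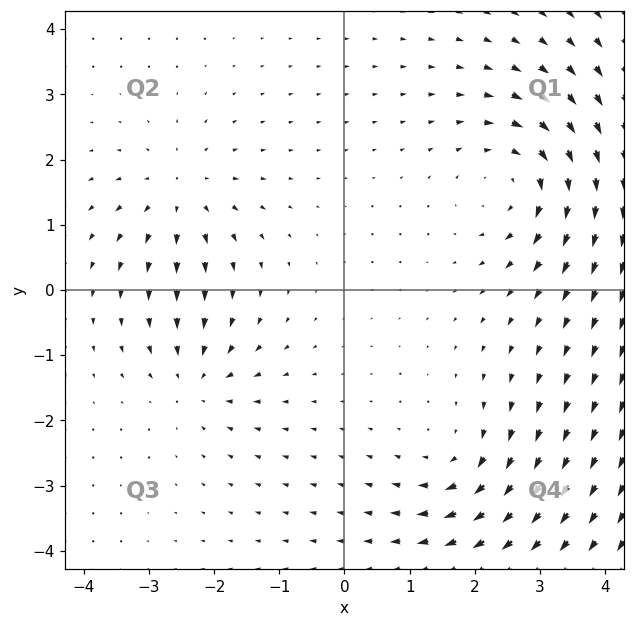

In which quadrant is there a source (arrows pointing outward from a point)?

Q2

The source sits at approximately (-2.5, 1.5), which lies in quadrant Q2. The divergence there is about +4, positive as expected for a source.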